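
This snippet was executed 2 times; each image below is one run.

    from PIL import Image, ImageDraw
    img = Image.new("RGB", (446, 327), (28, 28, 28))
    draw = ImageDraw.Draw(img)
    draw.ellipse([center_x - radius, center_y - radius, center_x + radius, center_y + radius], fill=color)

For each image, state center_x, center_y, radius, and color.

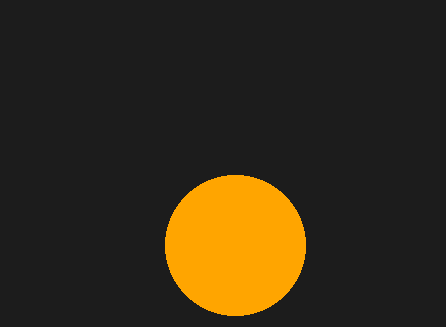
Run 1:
center_x = 235
center_y = 245
radius = 70
color = 'orange'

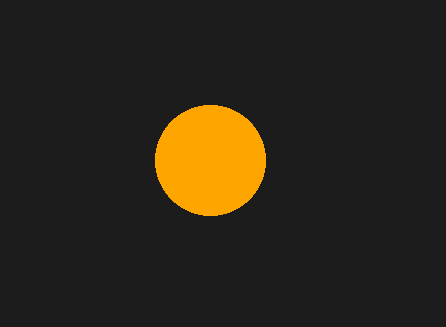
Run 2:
center_x = 210
center_y = 160
radius = 55
color = 'orange'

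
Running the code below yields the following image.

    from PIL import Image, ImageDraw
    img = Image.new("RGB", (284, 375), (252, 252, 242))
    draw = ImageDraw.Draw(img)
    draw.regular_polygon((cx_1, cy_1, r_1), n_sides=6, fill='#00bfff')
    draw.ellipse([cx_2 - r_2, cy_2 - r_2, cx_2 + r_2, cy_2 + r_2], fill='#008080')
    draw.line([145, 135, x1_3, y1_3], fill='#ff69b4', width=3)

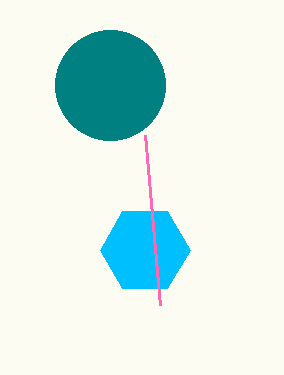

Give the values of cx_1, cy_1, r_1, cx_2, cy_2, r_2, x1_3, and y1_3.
cx_1 = 145
cy_1 = 250
r_1 = 45
cx_2 = 110
cy_2 = 85
r_2 = 55
x1_3 = 160
y1_3 = 305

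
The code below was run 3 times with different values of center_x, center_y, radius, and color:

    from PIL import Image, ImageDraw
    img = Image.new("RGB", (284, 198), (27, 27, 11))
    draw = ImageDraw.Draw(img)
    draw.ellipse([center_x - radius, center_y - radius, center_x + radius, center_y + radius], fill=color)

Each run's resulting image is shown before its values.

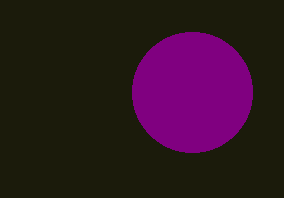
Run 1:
center_x = 192
center_y = 92
radius = 60
color = 'purple'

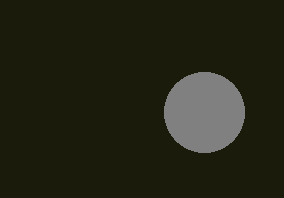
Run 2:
center_x = 204, center_y = 112, radius = 40, color = 'gray'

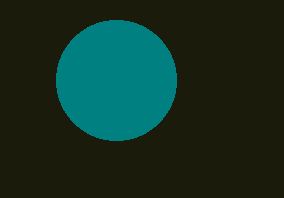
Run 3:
center_x = 116
center_y = 80
radius = 60
color = 'teal'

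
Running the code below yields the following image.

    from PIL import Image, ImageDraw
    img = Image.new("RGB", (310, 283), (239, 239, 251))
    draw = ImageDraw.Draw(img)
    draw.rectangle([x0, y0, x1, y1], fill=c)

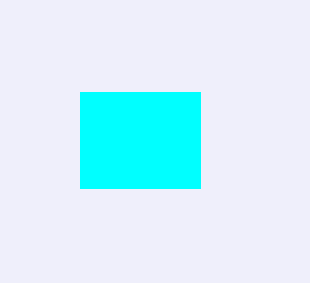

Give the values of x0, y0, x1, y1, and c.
x0 = 80
y0 = 92
x1 = 200
y1 = 188
c = 'cyan'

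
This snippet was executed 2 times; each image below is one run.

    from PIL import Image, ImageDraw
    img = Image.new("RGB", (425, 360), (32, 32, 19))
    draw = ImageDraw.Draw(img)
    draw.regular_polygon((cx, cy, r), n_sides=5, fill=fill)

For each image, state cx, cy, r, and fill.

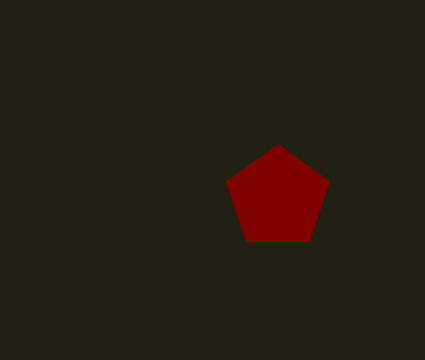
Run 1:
cx = 278, cy = 198, r = 54, fill = 'maroon'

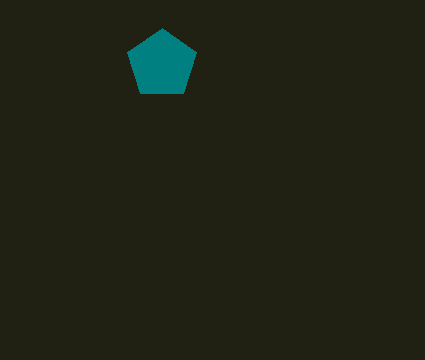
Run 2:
cx = 162
cy = 64
r = 36
fill = 'teal'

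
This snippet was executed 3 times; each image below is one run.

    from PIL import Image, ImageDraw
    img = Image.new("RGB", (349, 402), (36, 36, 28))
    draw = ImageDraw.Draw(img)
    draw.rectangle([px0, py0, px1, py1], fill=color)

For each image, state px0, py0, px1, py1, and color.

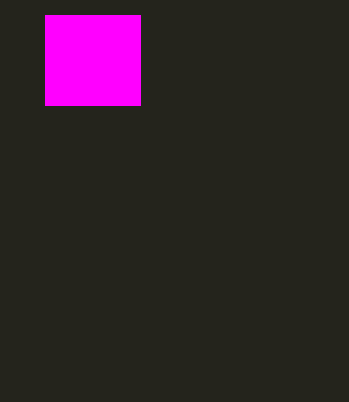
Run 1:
px0 = 45, py0 = 15, px1 = 140, py1 = 105, color = 'magenta'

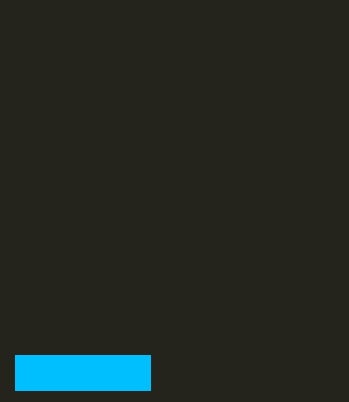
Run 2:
px0 = 15
py0 = 355
px1 = 150
py1 = 390
color = 'deepskyblue'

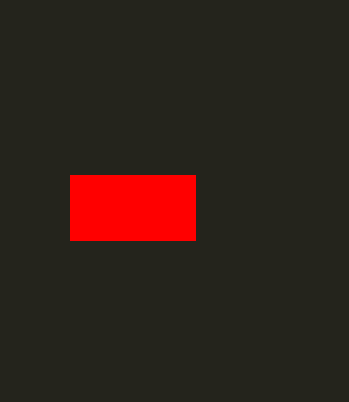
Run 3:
px0 = 70; py0 = 175; px1 = 195; py1 = 240; color = 'red'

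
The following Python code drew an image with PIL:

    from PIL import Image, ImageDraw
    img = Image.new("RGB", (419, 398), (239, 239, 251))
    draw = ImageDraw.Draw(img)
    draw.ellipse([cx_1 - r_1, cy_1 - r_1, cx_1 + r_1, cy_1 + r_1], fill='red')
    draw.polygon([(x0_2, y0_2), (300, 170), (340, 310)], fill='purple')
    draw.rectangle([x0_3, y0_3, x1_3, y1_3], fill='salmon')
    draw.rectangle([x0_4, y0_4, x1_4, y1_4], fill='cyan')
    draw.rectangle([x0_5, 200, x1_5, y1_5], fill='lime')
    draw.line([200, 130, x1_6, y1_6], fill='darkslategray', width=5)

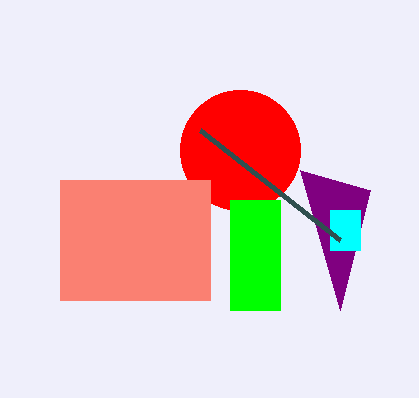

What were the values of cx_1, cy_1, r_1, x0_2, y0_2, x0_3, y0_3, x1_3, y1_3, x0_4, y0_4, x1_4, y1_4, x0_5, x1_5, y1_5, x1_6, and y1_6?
cx_1 = 240, cy_1 = 150, r_1 = 60, x0_2 = 370, y0_2 = 190, x0_3 = 60, y0_3 = 180, x1_3 = 210, y1_3 = 300, x0_4 = 330, y0_4 = 210, x1_4 = 360, y1_4 = 250, x0_5 = 230, x1_5 = 280, y1_5 = 310, x1_6 = 340, y1_6 = 240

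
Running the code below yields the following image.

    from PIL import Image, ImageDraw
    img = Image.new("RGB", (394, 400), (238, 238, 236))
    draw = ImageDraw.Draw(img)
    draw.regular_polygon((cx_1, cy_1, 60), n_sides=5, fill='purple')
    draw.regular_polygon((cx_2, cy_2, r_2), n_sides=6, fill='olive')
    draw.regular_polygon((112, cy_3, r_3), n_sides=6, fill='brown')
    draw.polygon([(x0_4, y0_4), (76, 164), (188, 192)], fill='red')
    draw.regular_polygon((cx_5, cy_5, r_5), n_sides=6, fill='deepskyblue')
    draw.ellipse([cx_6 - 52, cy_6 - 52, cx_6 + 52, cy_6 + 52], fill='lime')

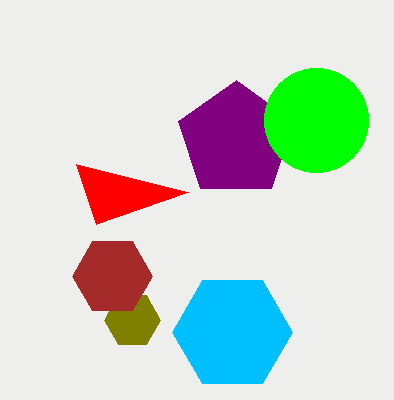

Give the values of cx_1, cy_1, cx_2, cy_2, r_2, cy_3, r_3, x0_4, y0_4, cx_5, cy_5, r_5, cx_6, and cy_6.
cx_1 = 236, cy_1 = 140, cx_2 = 132, cy_2 = 320, r_2 = 28, cy_3 = 276, r_3 = 40, x0_4 = 96, y0_4 = 224, cx_5 = 232, cy_5 = 332, r_5 = 60, cx_6 = 316, cy_6 = 120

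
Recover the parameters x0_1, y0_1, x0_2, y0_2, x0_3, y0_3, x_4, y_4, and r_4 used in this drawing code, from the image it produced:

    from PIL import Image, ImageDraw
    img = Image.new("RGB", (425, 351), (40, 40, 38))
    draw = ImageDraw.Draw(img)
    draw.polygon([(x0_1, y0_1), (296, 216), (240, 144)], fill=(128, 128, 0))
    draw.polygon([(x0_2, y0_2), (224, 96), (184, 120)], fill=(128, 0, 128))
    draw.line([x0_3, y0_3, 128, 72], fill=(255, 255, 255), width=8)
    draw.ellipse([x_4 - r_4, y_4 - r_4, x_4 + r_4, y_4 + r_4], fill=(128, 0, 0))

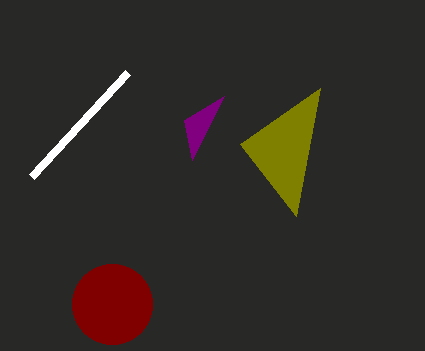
x0_1 = 320
y0_1 = 88
x0_2 = 192
y0_2 = 160
x0_3 = 32
y0_3 = 176
x_4 = 112
y_4 = 304
r_4 = 40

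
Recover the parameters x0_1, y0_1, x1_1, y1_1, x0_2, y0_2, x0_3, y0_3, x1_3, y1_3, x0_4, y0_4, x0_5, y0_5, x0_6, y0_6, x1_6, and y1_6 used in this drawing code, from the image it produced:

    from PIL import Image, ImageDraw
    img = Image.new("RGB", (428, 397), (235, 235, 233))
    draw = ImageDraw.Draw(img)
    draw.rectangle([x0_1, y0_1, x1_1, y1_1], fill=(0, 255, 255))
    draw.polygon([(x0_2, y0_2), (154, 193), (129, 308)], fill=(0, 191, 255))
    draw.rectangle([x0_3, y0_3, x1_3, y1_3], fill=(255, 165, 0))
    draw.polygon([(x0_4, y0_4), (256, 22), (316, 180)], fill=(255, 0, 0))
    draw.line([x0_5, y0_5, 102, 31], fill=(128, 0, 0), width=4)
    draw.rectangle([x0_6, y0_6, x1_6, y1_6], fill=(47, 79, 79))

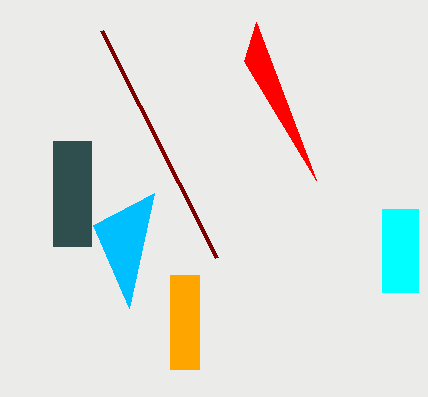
x0_1 = 382; y0_1 = 209; x1_1 = 418; y1_1 = 292; x0_2 = 93; y0_2 = 225; x0_3 = 170; y0_3 = 275; x1_3 = 199; y1_3 = 369; x0_4 = 244; y0_4 = 61; x0_5 = 217; y0_5 = 258; x0_6 = 53; y0_6 = 141; x1_6 = 91; y1_6 = 246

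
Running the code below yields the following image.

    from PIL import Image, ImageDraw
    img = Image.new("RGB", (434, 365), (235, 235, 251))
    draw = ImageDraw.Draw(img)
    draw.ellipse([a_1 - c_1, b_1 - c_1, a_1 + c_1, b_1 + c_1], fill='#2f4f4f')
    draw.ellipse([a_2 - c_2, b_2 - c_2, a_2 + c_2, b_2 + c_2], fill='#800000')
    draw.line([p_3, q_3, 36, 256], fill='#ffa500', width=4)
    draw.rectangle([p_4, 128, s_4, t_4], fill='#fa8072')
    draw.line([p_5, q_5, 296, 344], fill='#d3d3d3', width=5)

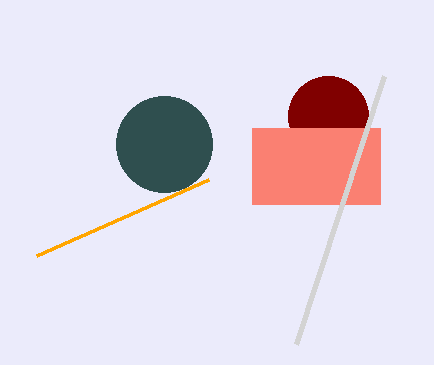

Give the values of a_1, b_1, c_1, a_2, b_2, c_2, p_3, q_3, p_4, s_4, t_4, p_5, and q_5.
a_1 = 164, b_1 = 144, c_1 = 48, a_2 = 328, b_2 = 116, c_2 = 40, p_3 = 208, q_3 = 180, p_4 = 252, s_4 = 380, t_4 = 204, p_5 = 384, q_5 = 76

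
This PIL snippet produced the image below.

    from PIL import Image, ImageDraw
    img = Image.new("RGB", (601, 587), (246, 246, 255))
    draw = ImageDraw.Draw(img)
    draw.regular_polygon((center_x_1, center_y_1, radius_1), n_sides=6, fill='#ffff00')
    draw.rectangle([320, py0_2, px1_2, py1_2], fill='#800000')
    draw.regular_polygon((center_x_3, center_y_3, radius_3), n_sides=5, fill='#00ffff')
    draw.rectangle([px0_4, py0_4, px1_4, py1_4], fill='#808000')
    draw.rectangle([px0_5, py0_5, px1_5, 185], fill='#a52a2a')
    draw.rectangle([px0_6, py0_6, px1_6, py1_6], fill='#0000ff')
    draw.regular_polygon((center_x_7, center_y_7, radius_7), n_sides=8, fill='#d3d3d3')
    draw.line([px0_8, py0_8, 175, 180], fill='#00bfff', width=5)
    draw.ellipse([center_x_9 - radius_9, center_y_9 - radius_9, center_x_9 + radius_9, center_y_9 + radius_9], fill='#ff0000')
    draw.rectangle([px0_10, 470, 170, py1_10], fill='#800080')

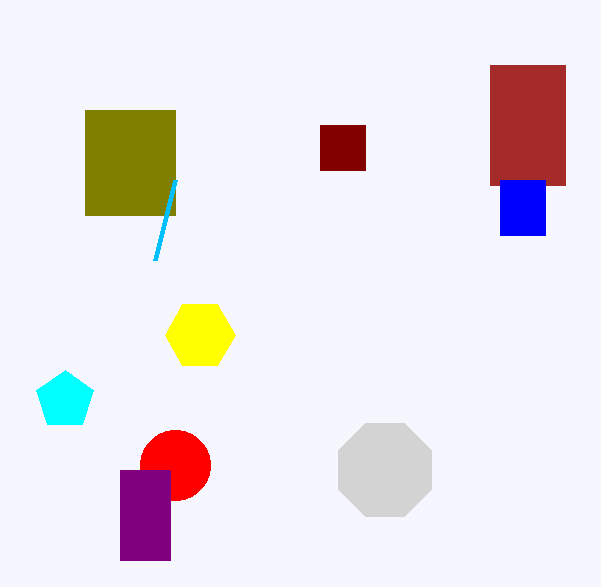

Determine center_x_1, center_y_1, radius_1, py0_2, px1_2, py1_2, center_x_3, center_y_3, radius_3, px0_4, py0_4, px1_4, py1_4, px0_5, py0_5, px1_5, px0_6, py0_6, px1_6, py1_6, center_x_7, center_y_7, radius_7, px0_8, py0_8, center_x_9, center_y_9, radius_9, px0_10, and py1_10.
center_x_1 = 200
center_y_1 = 335
radius_1 = 35
py0_2 = 125
px1_2 = 365
py1_2 = 170
center_x_3 = 65
center_y_3 = 400
radius_3 = 30
px0_4 = 85
py0_4 = 110
px1_4 = 175
py1_4 = 215
px0_5 = 490
py0_5 = 65
px1_5 = 565
px0_6 = 500
py0_6 = 180
px1_6 = 545
py1_6 = 235
center_x_7 = 385
center_y_7 = 470
radius_7 = 50
px0_8 = 155
py0_8 = 260
center_x_9 = 175
center_y_9 = 465
radius_9 = 35
px0_10 = 120
py1_10 = 560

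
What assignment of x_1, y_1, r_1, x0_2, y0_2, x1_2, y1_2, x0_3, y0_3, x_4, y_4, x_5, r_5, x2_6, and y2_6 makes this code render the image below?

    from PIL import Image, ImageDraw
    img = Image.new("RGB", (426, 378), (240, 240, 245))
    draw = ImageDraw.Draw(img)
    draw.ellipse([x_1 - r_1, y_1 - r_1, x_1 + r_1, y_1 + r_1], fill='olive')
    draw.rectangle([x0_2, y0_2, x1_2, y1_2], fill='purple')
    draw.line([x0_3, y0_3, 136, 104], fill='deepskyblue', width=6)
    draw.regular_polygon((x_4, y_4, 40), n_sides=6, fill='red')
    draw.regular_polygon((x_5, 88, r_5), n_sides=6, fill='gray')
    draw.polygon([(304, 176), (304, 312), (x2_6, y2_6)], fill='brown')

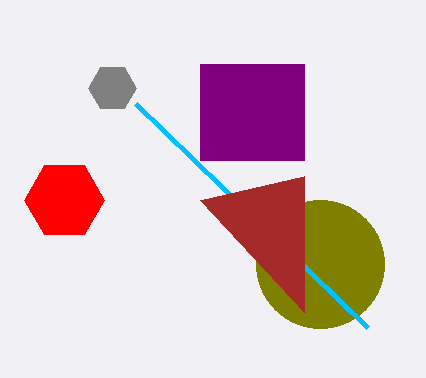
x_1 = 320, y_1 = 264, r_1 = 64, x0_2 = 200, y0_2 = 64, x1_2 = 304, y1_2 = 160, x0_3 = 368, y0_3 = 328, x_4 = 64, y_4 = 200, x_5 = 112, r_5 = 24, x2_6 = 200, y2_6 = 200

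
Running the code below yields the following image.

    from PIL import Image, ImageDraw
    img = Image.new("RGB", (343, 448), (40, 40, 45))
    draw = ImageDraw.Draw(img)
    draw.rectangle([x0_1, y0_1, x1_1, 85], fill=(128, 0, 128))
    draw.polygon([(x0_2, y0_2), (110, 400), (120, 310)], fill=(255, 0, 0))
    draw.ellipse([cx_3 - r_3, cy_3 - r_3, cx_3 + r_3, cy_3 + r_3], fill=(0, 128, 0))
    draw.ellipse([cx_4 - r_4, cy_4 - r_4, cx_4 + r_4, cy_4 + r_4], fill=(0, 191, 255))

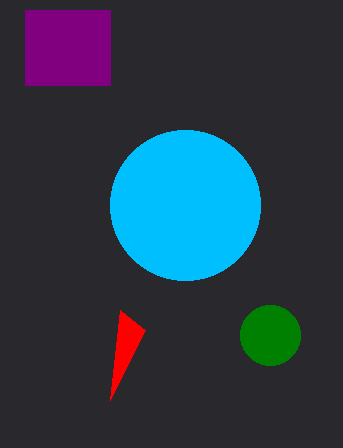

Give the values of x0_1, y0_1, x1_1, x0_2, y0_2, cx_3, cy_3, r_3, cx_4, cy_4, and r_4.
x0_1 = 25; y0_1 = 10; x1_1 = 110; x0_2 = 145; y0_2 = 330; cx_3 = 270; cy_3 = 335; r_3 = 30; cx_4 = 185; cy_4 = 205; r_4 = 75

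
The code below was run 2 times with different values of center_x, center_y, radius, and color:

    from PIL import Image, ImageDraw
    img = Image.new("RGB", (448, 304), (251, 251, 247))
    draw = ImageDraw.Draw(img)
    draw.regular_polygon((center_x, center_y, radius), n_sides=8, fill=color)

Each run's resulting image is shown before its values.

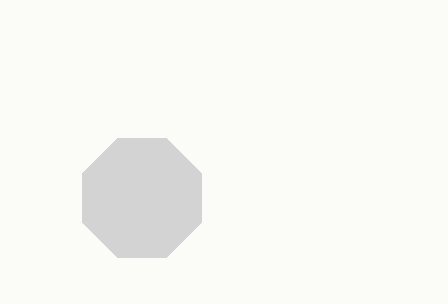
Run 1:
center_x = 142; center_y = 198; radius = 64; color = 'lightgray'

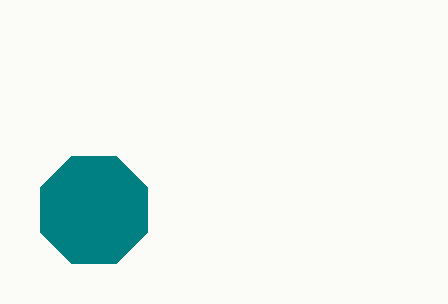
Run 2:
center_x = 94, center_y = 210, radius = 58, color = 'teal'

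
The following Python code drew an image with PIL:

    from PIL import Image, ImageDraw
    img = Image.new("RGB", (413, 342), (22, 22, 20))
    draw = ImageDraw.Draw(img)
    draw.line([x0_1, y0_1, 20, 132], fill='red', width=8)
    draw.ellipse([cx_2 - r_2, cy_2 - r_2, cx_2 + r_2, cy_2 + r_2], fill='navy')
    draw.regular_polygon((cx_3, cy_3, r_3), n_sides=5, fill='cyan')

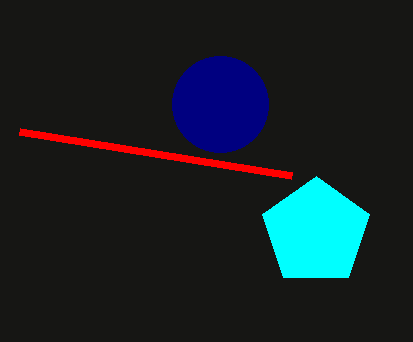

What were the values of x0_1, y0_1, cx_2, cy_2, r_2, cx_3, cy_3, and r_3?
x0_1 = 292, y0_1 = 176, cx_2 = 220, cy_2 = 104, r_2 = 48, cx_3 = 316, cy_3 = 232, r_3 = 56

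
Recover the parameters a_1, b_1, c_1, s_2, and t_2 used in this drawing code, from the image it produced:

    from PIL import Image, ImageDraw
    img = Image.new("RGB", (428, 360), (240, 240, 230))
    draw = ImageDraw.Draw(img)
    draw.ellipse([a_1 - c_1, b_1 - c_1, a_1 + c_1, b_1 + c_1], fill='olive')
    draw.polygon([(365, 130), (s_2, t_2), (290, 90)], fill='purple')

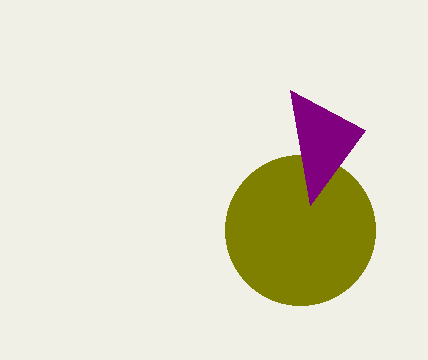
a_1 = 300; b_1 = 230; c_1 = 75; s_2 = 310; t_2 = 205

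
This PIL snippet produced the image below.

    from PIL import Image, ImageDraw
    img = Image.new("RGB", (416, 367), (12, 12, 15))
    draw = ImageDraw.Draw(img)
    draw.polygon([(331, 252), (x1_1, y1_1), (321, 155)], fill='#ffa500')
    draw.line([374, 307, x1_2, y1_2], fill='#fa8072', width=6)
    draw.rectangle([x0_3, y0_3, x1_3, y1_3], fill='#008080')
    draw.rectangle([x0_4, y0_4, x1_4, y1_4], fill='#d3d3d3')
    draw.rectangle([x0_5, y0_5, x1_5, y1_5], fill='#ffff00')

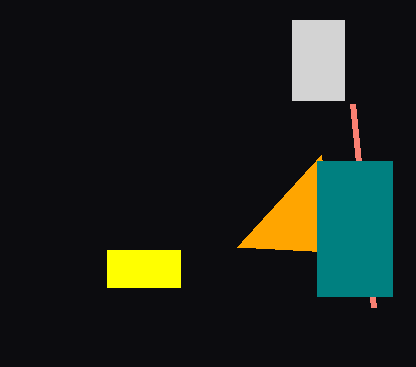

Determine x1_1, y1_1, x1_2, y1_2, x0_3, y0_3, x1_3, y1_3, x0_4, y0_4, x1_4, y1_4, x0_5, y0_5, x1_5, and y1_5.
x1_1 = 237; y1_1 = 247; x1_2 = 353; y1_2 = 104; x0_3 = 317; y0_3 = 161; x1_3 = 392; y1_3 = 296; x0_4 = 292; y0_4 = 20; x1_4 = 344; y1_4 = 100; x0_5 = 107; y0_5 = 250; x1_5 = 180; y1_5 = 287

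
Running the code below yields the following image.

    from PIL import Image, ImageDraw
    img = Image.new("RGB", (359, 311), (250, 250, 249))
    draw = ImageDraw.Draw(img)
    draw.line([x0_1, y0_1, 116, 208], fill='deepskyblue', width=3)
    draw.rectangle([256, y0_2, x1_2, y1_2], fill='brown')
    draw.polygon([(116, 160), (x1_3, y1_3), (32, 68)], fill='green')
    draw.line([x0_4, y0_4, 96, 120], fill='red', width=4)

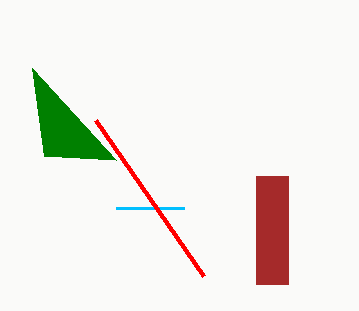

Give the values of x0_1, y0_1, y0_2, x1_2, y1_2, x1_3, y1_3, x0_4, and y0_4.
x0_1 = 184; y0_1 = 208; y0_2 = 176; x1_2 = 288; y1_2 = 284; x1_3 = 44; y1_3 = 156; x0_4 = 204; y0_4 = 276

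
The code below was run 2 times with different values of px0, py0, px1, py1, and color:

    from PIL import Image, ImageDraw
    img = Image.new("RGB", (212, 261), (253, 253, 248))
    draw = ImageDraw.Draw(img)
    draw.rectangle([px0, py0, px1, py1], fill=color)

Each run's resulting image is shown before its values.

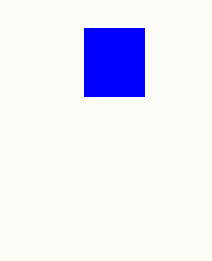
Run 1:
px0 = 84
py0 = 28
px1 = 144
py1 = 96
color = 'blue'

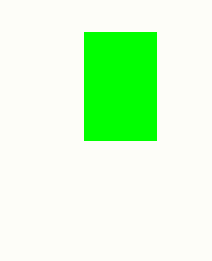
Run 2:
px0 = 84, py0 = 32, px1 = 156, py1 = 140, color = 'lime'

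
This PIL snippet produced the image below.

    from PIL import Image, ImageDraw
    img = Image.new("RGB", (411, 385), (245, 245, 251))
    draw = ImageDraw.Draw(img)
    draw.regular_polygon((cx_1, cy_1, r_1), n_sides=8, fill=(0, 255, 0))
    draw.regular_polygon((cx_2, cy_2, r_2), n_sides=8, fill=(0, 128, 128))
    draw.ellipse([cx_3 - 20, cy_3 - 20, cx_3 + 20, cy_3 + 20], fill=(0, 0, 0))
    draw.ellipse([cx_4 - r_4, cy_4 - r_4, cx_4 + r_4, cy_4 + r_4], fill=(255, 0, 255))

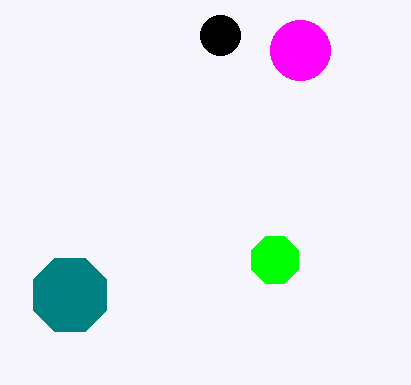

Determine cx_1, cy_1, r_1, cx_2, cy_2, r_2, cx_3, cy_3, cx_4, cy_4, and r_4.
cx_1 = 275
cy_1 = 260
r_1 = 25
cx_2 = 70
cy_2 = 295
r_2 = 40
cx_3 = 220
cy_3 = 35
cx_4 = 300
cy_4 = 50
r_4 = 30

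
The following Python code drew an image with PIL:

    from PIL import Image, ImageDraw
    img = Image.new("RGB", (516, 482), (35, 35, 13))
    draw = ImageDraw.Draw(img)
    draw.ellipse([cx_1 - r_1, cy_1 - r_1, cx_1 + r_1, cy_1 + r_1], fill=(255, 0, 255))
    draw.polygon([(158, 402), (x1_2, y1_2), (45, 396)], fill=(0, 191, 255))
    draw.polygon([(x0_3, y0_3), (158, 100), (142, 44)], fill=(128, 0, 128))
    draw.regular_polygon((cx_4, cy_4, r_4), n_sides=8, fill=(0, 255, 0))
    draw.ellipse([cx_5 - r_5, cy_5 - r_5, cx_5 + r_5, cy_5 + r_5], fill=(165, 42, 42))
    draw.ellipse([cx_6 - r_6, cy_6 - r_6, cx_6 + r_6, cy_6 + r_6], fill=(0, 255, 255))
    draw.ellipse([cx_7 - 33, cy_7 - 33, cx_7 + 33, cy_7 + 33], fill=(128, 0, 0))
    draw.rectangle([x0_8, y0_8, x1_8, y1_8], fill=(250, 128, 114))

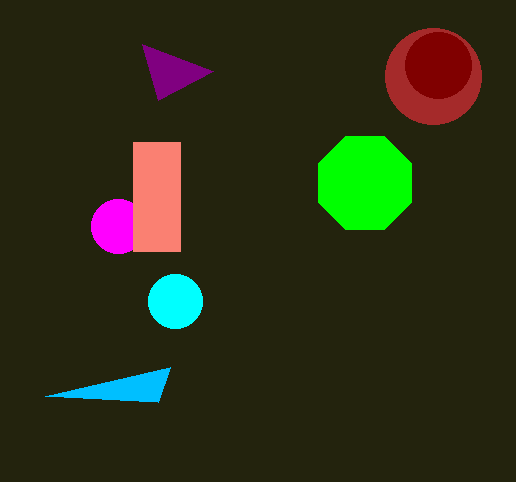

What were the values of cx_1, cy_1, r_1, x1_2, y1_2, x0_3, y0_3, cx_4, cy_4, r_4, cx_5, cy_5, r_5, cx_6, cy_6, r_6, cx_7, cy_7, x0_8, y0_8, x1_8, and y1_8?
cx_1 = 118
cy_1 = 226
r_1 = 27
x1_2 = 170
y1_2 = 367
x0_3 = 213
y0_3 = 71
cx_4 = 365
cy_4 = 183
r_4 = 50
cx_5 = 433
cy_5 = 76
r_5 = 48
cx_6 = 175
cy_6 = 301
r_6 = 27
cx_7 = 438
cy_7 = 65
x0_8 = 133
y0_8 = 142
x1_8 = 180
y1_8 = 251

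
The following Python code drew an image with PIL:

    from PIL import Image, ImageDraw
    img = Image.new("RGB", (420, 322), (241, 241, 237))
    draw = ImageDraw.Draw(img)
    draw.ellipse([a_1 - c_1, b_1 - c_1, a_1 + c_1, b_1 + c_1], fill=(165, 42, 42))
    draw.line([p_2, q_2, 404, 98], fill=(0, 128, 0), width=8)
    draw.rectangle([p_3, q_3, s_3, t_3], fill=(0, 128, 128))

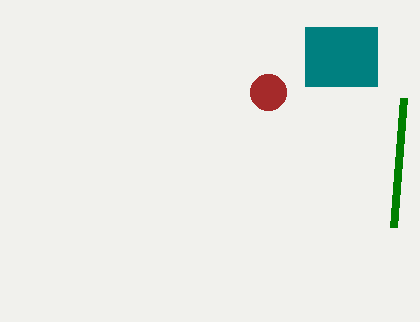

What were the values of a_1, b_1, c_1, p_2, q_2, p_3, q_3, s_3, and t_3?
a_1 = 268
b_1 = 92
c_1 = 18
p_2 = 394
q_2 = 227
p_3 = 305
q_3 = 27
s_3 = 377
t_3 = 86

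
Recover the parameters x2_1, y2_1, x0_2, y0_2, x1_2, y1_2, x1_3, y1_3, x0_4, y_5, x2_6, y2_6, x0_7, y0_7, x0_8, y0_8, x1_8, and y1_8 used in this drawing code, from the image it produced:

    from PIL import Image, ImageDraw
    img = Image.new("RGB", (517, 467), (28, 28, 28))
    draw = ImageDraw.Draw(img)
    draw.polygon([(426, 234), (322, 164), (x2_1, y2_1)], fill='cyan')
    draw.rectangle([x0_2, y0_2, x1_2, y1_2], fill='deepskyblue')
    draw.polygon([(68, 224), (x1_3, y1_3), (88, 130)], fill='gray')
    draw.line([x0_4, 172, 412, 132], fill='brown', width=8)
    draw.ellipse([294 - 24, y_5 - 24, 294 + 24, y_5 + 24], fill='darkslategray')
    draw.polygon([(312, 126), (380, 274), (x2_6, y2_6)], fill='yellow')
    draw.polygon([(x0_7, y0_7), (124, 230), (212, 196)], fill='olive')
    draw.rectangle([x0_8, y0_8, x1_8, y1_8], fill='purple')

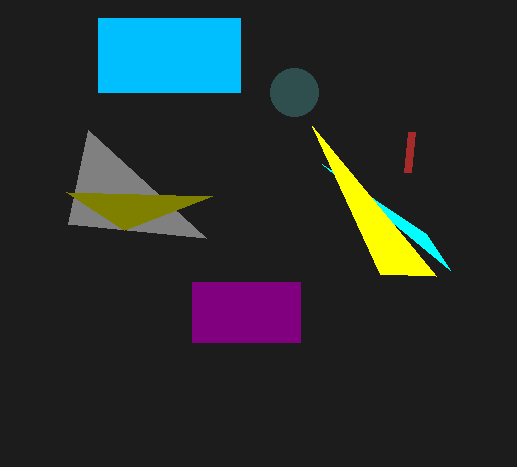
x2_1 = 450
y2_1 = 270
x0_2 = 98
y0_2 = 18
x1_2 = 240
y1_2 = 92
x1_3 = 206
y1_3 = 238
x0_4 = 408
y_5 = 92
x2_6 = 436
y2_6 = 276
x0_7 = 66
y0_7 = 192
x0_8 = 192
y0_8 = 282
x1_8 = 300
y1_8 = 342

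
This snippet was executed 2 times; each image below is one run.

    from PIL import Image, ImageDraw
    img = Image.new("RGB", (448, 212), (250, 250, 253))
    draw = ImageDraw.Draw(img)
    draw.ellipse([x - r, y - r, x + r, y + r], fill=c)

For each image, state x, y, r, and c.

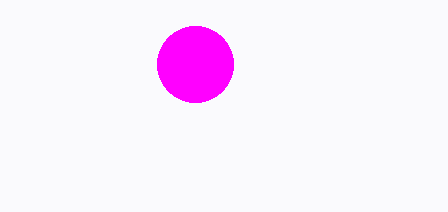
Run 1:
x = 195, y = 64, r = 38, c = 'magenta'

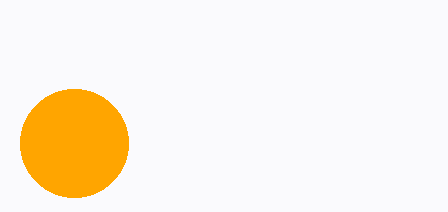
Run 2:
x = 74
y = 143
r = 54
c = 'orange'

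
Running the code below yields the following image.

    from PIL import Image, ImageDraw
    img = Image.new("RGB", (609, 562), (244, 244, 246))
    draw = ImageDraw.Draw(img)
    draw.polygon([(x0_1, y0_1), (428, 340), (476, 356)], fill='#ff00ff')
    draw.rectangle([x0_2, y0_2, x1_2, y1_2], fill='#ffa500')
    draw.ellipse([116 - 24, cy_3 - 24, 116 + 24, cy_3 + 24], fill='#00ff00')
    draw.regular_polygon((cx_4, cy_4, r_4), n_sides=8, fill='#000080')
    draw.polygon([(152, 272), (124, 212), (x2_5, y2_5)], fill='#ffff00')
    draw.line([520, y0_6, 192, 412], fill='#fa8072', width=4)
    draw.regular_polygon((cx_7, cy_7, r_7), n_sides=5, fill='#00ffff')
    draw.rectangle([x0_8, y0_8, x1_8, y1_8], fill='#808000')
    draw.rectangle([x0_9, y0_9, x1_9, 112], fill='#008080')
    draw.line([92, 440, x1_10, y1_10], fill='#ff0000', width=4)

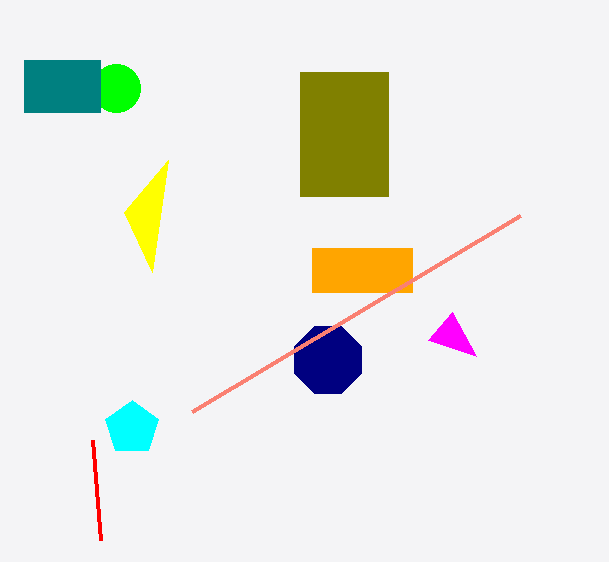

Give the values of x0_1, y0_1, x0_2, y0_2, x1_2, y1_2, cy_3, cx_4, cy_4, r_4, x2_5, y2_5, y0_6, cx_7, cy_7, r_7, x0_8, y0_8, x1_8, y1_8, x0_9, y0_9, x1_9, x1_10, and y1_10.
x0_1 = 452; y0_1 = 312; x0_2 = 312; y0_2 = 248; x1_2 = 412; y1_2 = 292; cy_3 = 88; cx_4 = 328; cy_4 = 360; r_4 = 36; x2_5 = 168; y2_5 = 160; y0_6 = 216; cx_7 = 132; cy_7 = 428; r_7 = 28; x0_8 = 300; y0_8 = 72; x1_8 = 388; y1_8 = 196; x0_9 = 24; y0_9 = 60; x1_9 = 100; x1_10 = 100; y1_10 = 540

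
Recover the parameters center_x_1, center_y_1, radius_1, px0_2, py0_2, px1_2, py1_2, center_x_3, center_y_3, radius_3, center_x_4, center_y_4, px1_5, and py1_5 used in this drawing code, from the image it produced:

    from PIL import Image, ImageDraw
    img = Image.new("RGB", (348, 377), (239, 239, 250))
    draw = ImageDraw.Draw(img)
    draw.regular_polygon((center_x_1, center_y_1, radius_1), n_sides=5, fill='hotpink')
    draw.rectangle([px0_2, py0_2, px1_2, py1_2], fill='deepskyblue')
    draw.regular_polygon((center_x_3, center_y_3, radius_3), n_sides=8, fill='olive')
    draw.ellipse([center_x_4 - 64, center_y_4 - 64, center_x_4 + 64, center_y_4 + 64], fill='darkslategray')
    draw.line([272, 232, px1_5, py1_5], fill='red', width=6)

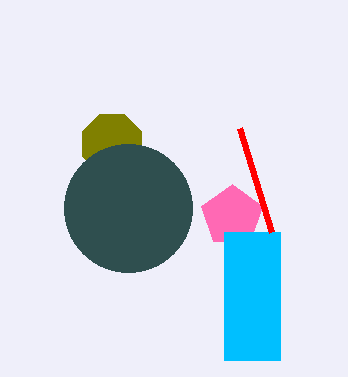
center_x_1 = 232, center_y_1 = 216, radius_1 = 32, px0_2 = 224, py0_2 = 232, px1_2 = 280, py1_2 = 360, center_x_3 = 112, center_y_3 = 144, radius_3 = 32, center_x_4 = 128, center_y_4 = 208, px1_5 = 240, py1_5 = 128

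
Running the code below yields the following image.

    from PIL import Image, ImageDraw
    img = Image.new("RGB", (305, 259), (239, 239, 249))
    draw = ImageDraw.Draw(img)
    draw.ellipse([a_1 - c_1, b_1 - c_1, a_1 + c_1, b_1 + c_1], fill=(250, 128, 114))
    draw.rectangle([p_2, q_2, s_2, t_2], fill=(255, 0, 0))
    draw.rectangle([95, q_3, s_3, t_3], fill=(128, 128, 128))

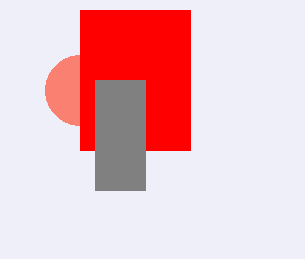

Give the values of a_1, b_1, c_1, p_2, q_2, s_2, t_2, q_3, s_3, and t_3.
a_1 = 80
b_1 = 90
c_1 = 35
p_2 = 80
q_2 = 10
s_2 = 190
t_2 = 150
q_3 = 80
s_3 = 145
t_3 = 190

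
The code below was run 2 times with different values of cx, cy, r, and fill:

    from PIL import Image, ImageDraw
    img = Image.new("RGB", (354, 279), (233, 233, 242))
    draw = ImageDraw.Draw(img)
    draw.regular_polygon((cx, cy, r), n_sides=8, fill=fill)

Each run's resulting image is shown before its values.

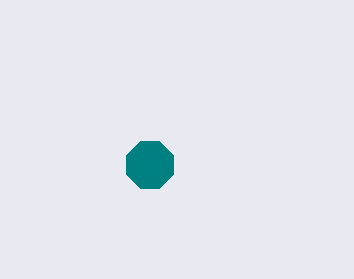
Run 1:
cx = 150; cy = 165; r = 25; fill = 'teal'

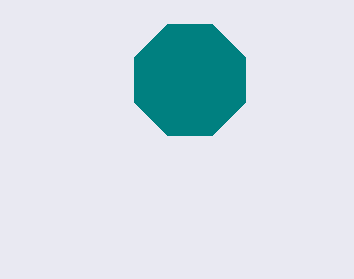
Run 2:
cx = 190; cy = 80; r = 60; fill = 'teal'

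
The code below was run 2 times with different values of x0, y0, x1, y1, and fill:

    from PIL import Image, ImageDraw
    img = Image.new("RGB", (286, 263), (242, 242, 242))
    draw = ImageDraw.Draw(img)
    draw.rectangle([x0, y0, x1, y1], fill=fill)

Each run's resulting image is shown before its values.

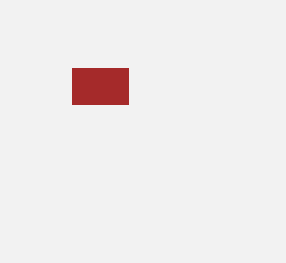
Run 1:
x0 = 72; y0 = 68; x1 = 128; y1 = 104; fill = 'brown'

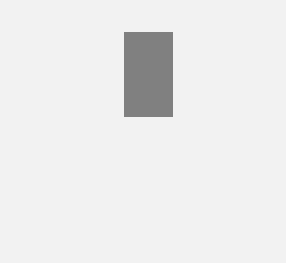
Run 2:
x0 = 124, y0 = 32, x1 = 172, y1 = 116, fill = 'gray'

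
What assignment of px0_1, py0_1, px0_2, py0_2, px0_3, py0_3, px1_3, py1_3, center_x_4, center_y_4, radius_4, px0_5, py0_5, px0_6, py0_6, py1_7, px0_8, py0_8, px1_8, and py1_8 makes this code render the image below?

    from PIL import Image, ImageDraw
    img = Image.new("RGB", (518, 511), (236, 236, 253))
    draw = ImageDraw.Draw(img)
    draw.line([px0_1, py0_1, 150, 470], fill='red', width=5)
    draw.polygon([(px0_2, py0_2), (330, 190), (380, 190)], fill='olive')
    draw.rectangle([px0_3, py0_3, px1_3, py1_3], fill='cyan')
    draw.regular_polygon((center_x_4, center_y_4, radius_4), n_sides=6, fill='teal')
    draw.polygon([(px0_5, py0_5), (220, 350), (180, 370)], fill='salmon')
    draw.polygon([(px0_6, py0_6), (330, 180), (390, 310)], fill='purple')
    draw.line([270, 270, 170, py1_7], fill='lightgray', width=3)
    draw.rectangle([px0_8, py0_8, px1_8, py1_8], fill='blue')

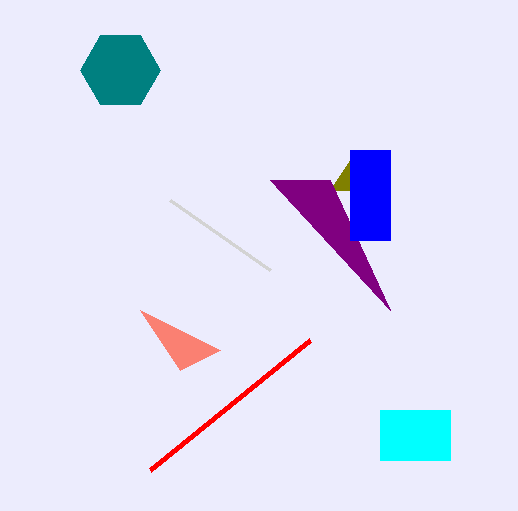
px0_1 = 310; py0_1 = 340; px0_2 = 350; py0_2 = 160; px0_3 = 380; py0_3 = 410; px1_3 = 450; py1_3 = 460; center_x_4 = 120; center_y_4 = 70; radius_4 = 40; px0_5 = 140; py0_5 = 310; px0_6 = 270; py0_6 = 180; py1_7 = 200; px0_8 = 350; py0_8 = 150; px1_8 = 390; py1_8 = 240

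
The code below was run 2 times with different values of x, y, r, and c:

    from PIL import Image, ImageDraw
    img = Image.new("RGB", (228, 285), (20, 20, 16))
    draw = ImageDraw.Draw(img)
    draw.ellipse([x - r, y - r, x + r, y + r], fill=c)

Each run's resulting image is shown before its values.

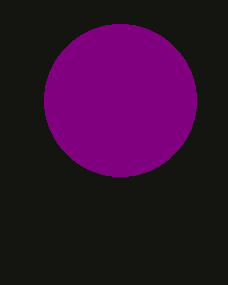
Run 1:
x = 120, y = 100, r = 76, c = 'purple'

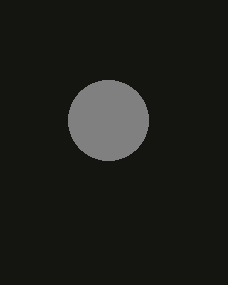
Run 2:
x = 108
y = 120
r = 40
c = 'gray'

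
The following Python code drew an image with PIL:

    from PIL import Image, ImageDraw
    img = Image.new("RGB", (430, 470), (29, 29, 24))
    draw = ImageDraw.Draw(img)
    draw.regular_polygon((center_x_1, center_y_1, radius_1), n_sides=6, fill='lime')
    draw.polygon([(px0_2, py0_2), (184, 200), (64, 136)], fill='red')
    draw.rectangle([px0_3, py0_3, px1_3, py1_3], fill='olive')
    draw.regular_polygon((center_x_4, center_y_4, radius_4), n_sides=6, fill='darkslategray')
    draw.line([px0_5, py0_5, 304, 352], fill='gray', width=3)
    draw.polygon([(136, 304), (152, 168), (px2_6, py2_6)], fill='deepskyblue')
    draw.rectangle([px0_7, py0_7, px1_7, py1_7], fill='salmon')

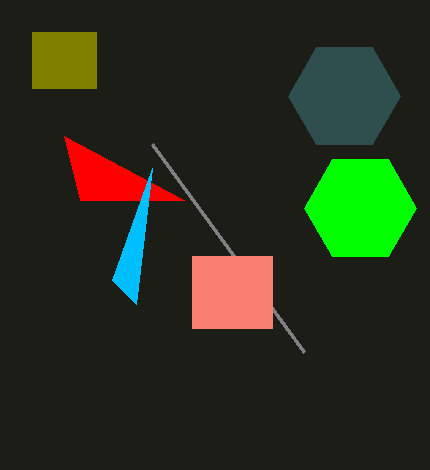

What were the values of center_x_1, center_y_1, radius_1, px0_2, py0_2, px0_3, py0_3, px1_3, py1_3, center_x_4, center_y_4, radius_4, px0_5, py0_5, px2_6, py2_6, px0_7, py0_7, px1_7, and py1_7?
center_x_1 = 360
center_y_1 = 208
radius_1 = 56
px0_2 = 80
py0_2 = 200
px0_3 = 32
py0_3 = 32
px1_3 = 96
py1_3 = 88
center_x_4 = 344
center_y_4 = 96
radius_4 = 56
px0_5 = 152
py0_5 = 144
px2_6 = 112
py2_6 = 280
px0_7 = 192
py0_7 = 256
px1_7 = 272
py1_7 = 328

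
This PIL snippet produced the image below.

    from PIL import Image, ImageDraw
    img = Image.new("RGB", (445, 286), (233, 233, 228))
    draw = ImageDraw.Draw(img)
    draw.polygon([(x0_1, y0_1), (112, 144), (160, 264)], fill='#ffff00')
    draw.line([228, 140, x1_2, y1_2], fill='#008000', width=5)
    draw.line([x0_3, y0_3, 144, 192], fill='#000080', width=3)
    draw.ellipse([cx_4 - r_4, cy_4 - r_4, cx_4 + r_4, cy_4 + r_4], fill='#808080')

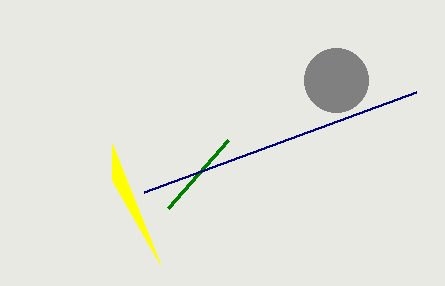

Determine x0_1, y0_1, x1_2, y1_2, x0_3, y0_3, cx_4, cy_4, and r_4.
x0_1 = 112
y0_1 = 180
x1_2 = 168
y1_2 = 208
x0_3 = 416
y0_3 = 92
cx_4 = 336
cy_4 = 80
r_4 = 32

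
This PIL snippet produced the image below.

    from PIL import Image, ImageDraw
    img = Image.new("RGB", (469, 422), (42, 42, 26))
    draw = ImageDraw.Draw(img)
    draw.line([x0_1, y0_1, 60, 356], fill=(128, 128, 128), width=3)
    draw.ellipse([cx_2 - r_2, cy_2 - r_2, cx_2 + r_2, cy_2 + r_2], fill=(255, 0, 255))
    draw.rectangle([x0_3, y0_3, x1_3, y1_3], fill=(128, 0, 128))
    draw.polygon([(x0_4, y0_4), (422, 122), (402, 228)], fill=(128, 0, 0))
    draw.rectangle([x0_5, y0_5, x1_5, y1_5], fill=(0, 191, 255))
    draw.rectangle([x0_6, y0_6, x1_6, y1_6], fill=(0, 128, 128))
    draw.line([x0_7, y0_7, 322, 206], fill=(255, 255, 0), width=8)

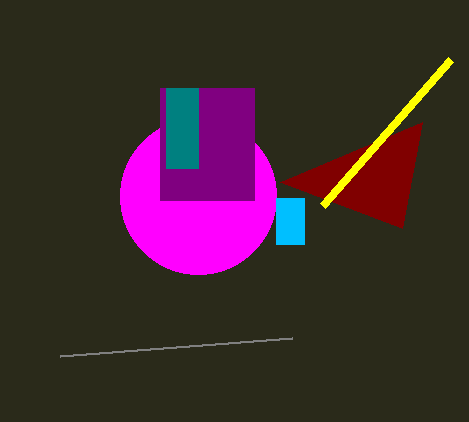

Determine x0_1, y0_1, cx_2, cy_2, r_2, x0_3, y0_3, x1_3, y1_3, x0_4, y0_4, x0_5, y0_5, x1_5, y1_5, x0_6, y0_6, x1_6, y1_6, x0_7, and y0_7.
x0_1 = 292
y0_1 = 338
cx_2 = 198
cy_2 = 196
r_2 = 78
x0_3 = 160
y0_3 = 88
x1_3 = 254
y1_3 = 200
x0_4 = 280
y0_4 = 182
x0_5 = 276
y0_5 = 198
x1_5 = 304
y1_5 = 244
x0_6 = 166
y0_6 = 88
x1_6 = 198
y1_6 = 168
x0_7 = 450
y0_7 = 60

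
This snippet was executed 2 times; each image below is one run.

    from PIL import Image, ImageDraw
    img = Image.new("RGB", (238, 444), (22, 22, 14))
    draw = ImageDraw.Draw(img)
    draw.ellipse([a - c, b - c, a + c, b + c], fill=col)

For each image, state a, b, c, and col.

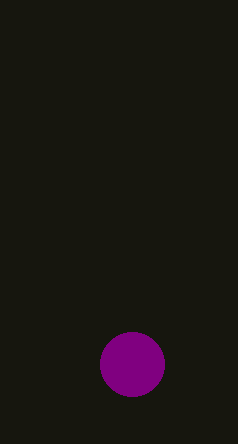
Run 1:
a = 132, b = 364, c = 32, col = 'purple'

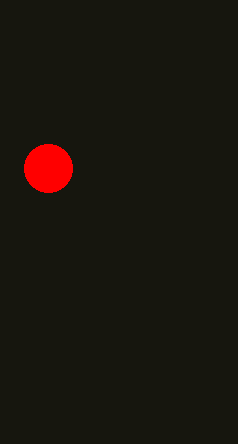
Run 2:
a = 48, b = 168, c = 24, col = 'red'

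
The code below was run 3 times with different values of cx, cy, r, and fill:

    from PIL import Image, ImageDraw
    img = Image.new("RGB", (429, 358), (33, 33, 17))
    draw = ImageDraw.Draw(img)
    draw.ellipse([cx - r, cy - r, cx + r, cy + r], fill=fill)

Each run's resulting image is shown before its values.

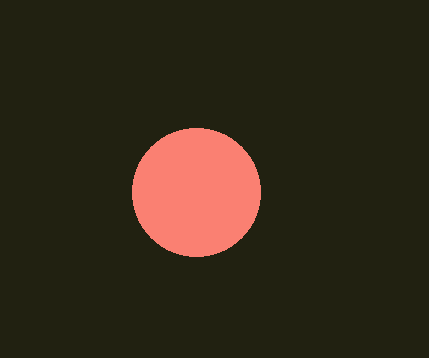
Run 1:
cx = 196; cy = 192; r = 64; fill = 'salmon'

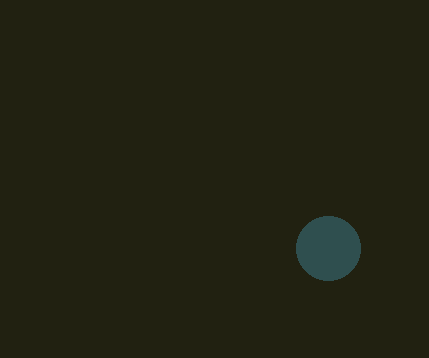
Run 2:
cx = 328
cy = 248
r = 32
fill = 'darkslategray'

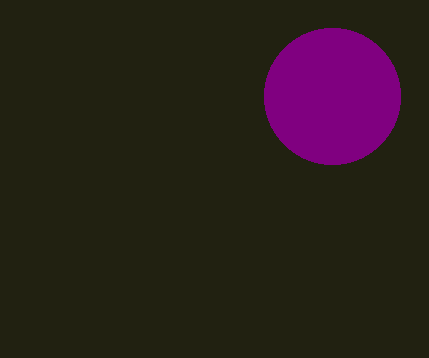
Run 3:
cx = 332
cy = 96
r = 68
fill = 'purple'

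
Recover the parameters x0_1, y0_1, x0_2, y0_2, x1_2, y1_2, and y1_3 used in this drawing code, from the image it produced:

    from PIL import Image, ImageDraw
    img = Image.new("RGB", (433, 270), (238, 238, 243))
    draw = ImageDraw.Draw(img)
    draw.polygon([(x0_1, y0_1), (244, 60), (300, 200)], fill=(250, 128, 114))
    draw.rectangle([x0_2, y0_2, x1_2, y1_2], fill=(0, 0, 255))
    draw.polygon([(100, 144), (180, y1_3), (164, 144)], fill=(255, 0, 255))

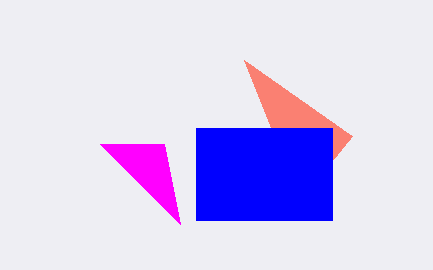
x0_1 = 352, y0_1 = 136, x0_2 = 196, y0_2 = 128, x1_2 = 332, y1_2 = 220, y1_3 = 224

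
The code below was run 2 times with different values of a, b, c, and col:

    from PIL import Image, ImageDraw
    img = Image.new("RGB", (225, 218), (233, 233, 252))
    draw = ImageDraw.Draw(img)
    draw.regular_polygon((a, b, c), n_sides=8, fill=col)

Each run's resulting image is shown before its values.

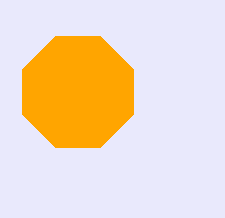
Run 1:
a = 78
b = 92
c = 60
col = 'orange'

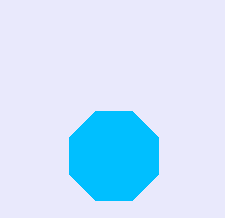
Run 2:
a = 114; b = 156; c = 48; col = 'deepskyblue'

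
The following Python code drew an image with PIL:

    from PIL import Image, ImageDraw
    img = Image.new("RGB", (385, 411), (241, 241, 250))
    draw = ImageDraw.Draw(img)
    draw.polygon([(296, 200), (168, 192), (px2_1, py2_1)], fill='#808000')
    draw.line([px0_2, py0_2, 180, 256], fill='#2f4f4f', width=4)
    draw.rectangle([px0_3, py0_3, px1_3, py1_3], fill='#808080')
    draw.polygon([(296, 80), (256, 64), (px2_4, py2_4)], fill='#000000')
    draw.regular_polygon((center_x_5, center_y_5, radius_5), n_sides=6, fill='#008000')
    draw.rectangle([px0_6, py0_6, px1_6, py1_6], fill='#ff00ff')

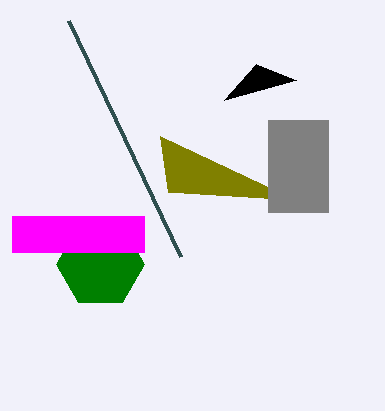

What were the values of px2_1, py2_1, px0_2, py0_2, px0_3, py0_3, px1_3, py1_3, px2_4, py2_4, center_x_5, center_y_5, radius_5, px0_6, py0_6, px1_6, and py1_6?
px2_1 = 160; py2_1 = 136; px0_2 = 68; py0_2 = 20; px0_3 = 268; py0_3 = 120; px1_3 = 328; py1_3 = 212; px2_4 = 224; py2_4 = 100; center_x_5 = 100; center_y_5 = 264; radius_5 = 44; px0_6 = 12; py0_6 = 216; px1_6 = 144; py1_6 = 252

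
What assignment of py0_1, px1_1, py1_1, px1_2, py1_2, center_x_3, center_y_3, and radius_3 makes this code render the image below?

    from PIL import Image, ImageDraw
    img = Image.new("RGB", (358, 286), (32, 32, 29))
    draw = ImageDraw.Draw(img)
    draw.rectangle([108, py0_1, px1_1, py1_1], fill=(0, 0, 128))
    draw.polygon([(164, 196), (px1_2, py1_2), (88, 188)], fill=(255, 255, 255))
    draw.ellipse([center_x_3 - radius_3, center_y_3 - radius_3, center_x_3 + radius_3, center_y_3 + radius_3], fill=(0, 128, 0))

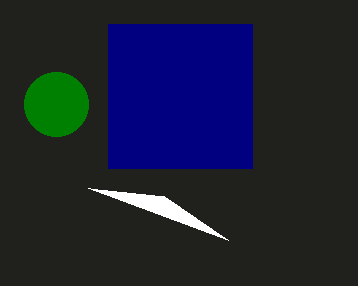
py0_1 = 24; px1_1 = 252; py1_1 = 168; px1_2 = 228; py1_2 = 240; center_x_3 = 56; center_y_3 = 104; radius_3 = 32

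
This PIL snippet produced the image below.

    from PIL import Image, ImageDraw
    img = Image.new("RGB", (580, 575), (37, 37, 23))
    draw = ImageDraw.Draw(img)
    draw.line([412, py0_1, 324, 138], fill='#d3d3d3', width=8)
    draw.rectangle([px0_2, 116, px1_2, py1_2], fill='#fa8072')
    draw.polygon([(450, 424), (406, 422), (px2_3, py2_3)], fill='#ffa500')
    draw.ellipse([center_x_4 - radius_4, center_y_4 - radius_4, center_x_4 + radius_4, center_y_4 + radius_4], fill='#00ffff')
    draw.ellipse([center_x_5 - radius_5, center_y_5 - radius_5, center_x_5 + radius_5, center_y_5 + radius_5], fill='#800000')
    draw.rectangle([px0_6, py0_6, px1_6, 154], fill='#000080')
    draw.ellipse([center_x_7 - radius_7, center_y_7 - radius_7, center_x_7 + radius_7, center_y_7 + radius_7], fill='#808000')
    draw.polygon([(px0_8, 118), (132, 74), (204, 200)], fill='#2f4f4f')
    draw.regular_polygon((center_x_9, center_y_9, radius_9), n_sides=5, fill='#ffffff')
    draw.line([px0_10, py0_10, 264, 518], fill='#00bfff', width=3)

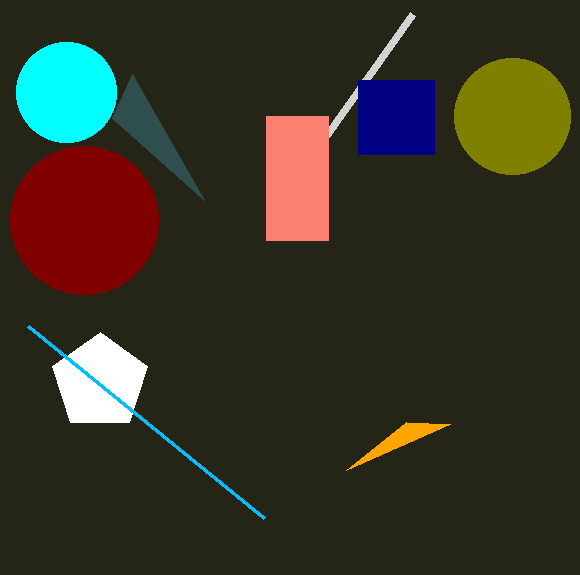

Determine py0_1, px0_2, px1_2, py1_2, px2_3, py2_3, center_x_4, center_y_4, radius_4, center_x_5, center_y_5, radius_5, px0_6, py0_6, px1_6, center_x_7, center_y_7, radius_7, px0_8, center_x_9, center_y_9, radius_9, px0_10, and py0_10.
py0_1 = 14
px0_2 = 266
px1_2 = 328
py1_2 = 240
px2_3 = 346
py2_3 = 470
center_x_4 = 66
center_y_4 = 92
radius_4 = 50
center_x_5 = 84
center_y_5 = 220
radius_5 = 74
px0_6 = 358
py0_6 = 80
px1_6 = 434
center_x_7 = 512
center_y_7 = 116
radius_7 = 58
px0_8 = 112
center_x_9 = 100
center_y_9 = 382
radius_9 = 50
px0_10 = 28
py0_10 = 326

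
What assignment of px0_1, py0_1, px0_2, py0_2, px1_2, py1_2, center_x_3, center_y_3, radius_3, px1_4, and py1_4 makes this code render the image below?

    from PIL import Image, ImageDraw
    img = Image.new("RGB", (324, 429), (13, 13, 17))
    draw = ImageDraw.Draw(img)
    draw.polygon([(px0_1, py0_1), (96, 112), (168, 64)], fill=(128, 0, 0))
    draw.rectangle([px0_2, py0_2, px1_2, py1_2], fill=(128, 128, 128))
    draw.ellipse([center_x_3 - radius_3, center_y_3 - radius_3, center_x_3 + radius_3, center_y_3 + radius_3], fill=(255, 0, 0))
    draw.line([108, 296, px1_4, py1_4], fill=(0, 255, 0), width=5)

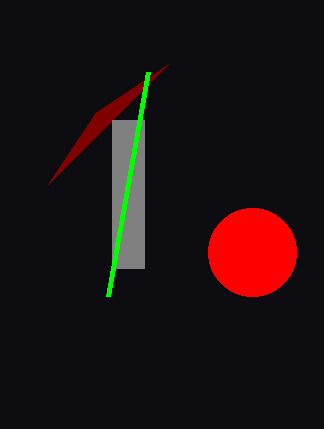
px0_1 = 48
py0_1 = 184
px0_2 = 112
py0_2 = 120
px1_2 = 144
py1_2 = 268
center_x_3 = 252
center_y_3 = 252
radius_3 = 44
px1_4 = 148
py1_4 = 72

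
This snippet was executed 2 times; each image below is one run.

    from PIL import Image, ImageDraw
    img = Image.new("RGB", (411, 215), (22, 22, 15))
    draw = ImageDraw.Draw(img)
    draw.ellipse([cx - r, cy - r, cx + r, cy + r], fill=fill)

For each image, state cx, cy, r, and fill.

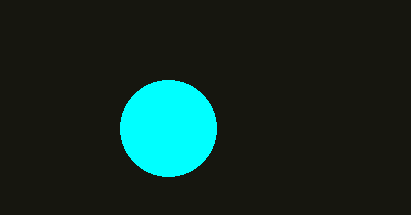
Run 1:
cx = 168
cy = 128
r = 48
fill = 'cyan'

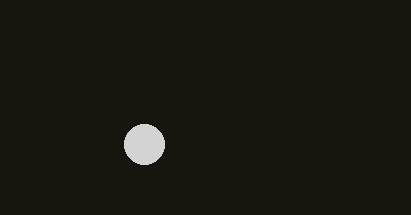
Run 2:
cx = 144
cy = 144
r = 20
fill = 'lightgray'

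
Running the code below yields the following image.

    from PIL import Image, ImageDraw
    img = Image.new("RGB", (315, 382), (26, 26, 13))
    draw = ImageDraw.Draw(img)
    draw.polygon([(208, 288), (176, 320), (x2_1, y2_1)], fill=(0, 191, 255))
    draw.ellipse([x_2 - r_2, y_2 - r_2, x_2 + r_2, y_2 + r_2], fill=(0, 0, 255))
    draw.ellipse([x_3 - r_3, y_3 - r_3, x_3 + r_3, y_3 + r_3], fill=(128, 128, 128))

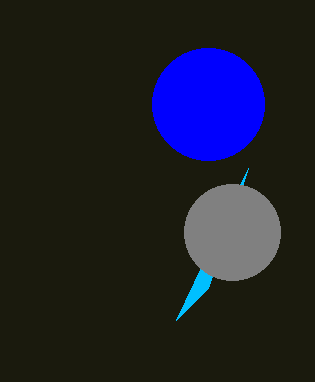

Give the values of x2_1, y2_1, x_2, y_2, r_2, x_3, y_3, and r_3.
x2_1 = 248
y2_1 = 168
x_2 = 208
y_2 = 104
r_2 = 56
x_3 = 232
y_3 = 232
r_3 = 48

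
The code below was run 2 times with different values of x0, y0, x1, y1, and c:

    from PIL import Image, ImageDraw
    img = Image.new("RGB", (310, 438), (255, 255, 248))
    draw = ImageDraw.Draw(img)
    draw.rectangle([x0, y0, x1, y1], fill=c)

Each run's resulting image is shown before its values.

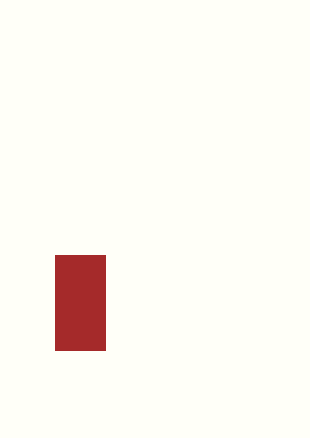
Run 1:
x0 = 55; y0 = 255; x1 = 105; y1 = 350; c = 'brown'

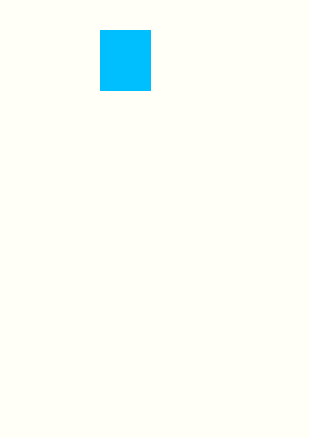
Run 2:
x0 = 100, y0 = 30, x1 = 150, y1 = 90, c = 'deepskyblue'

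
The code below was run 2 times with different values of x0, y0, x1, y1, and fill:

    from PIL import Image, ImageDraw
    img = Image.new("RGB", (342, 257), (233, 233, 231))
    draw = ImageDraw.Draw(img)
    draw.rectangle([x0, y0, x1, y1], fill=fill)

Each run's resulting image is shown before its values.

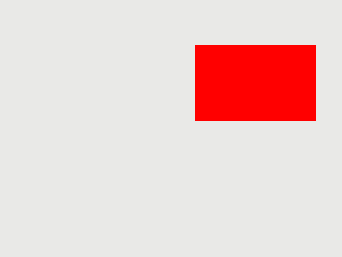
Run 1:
x0 = 195
y0 = 45
x1 = 315
y1 = 120
fill = 'red'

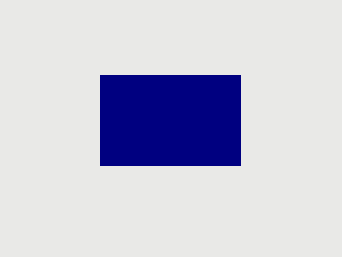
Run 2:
x0 = 100, y0 = 75, x1 = 240, y1 = 165, fill = 'navy'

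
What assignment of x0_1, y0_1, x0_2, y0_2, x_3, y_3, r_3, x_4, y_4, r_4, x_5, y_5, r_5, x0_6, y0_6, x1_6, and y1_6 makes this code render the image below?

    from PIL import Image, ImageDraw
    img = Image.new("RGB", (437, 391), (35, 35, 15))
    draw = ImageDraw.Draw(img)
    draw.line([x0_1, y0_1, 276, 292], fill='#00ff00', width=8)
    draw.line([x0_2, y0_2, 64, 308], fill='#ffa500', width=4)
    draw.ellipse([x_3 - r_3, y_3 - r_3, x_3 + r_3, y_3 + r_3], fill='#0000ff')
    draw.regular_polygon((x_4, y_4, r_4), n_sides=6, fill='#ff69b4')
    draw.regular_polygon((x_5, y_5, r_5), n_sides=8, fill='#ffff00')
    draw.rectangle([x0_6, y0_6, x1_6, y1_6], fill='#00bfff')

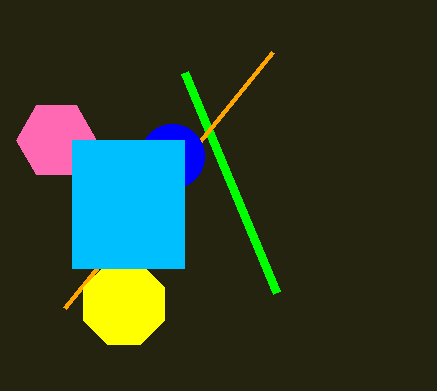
x0_1 = 184
y0_1 = 72
x0_2 = 272
y0_2 = 52
x_3 = 172
y_3 = 156
r_3 = 32
x_4 = 56
y_4 = 140
r_4 = 40
x_5 = 124
y_5 = 304
r_5 = 44
x0_6 = 72
y0_6 = 140
x1_6 = 184
y1_6 = 268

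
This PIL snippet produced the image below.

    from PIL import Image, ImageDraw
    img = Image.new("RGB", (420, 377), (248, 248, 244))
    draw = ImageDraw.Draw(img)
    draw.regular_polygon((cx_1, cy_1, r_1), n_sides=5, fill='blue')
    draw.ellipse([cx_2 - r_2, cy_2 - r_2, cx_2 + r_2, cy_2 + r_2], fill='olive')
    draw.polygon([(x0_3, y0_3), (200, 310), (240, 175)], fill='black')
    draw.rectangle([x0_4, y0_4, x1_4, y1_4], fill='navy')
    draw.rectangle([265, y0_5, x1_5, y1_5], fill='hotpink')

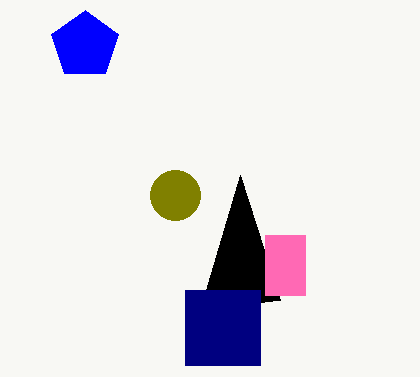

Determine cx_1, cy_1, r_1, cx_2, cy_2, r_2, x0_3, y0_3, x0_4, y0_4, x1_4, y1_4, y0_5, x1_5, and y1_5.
cx_1 = 85
cy_1 = 45
r_1 = 35
cx_2 = 175
cy_2 = 195
r_2 = 25
x0_3 = 280
y0_3 = 300
x0_4 = 185
y0_4 = 290
x1_4 = 260
y1_4 = 365
y0_5 = 235
x1_5 = 305
y1_5 = 295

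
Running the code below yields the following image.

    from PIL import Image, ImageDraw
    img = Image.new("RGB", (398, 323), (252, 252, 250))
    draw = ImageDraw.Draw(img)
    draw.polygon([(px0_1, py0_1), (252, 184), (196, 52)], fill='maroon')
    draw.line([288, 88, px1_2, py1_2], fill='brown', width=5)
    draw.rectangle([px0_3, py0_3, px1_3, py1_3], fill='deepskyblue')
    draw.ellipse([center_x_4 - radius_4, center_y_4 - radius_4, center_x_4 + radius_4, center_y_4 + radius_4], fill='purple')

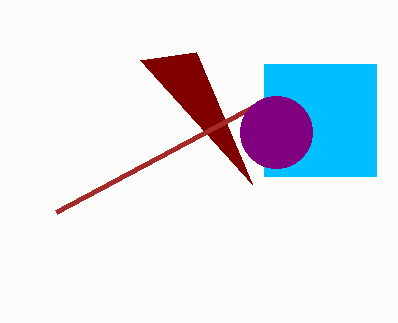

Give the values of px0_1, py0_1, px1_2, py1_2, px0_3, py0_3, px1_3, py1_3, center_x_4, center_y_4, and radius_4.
px0_1 = 140, py0_1 = 60, px1_2 = 56, py1_2 = 212, px0_3 = 264, py0_3 = 64, px1_3 = 376, py1_3 = 176, center_x_4 = 276, center_y_4 = 132, radius_4 = 36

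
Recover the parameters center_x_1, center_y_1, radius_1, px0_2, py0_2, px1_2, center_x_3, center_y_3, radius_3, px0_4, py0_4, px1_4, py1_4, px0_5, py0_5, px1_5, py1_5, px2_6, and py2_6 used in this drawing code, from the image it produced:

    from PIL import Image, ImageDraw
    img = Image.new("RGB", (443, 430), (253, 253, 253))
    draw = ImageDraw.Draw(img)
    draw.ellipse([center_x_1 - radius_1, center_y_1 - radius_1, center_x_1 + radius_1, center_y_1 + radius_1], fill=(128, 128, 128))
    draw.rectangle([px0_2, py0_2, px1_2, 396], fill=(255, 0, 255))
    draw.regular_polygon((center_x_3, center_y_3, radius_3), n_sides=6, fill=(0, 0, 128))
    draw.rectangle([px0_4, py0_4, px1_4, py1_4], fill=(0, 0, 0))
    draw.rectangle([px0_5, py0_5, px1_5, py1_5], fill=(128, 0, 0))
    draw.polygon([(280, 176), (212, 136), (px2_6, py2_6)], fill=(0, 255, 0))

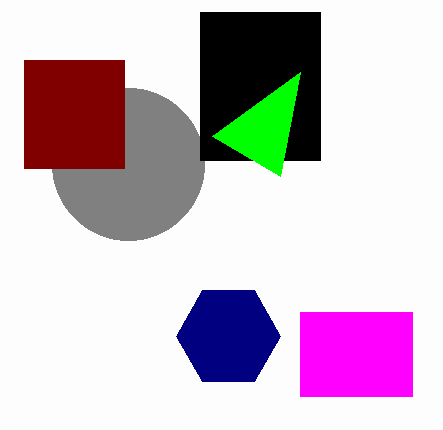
center_x_1 = 128, center_y_1 = 164, radius_1 = 76, px0_2 = 300, py0_2 = 312, px1_2 = 412, center_x_3 = 228, center_y_3 = 336, radius_3 = 52, px0_4 = 200, py0_4 = 12, px1_4 = 320, py1_4 = 160, px0_5 = 24, py0_5 = 60, px1_5 = 124, py1_5 = 168, px2_6 = 300, py2_6 = 72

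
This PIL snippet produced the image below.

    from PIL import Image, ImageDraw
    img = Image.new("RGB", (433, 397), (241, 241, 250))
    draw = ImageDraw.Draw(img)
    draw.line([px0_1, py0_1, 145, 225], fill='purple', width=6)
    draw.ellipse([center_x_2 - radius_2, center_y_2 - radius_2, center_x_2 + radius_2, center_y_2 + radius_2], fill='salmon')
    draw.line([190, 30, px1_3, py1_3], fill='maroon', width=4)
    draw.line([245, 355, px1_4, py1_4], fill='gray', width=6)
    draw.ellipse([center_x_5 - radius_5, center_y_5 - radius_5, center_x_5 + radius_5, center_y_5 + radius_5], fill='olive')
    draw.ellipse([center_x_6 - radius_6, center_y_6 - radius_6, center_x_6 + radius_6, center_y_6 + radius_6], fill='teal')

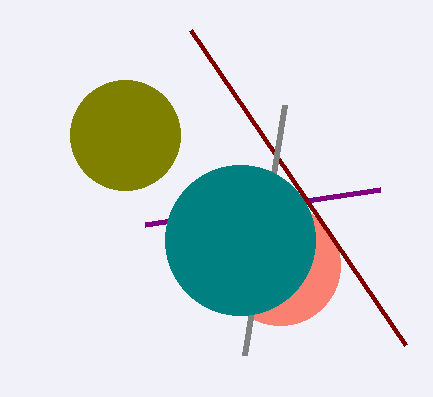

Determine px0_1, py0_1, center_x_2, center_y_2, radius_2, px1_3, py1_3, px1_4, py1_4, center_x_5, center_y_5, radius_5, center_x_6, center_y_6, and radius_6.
px0_1 = 380; py0_1 = 190; center_x_2 = 280; center_y_2 = 265; radius_2 = 60; px1_3 = 405; py1_3 = 345; px1_4 = 285; py1_4 = 105; center_x_5 = 125; center_y_5 = 135; radius_5 = 55; center_x_6 = 240; center_y_6 = 240; radius_6 = 75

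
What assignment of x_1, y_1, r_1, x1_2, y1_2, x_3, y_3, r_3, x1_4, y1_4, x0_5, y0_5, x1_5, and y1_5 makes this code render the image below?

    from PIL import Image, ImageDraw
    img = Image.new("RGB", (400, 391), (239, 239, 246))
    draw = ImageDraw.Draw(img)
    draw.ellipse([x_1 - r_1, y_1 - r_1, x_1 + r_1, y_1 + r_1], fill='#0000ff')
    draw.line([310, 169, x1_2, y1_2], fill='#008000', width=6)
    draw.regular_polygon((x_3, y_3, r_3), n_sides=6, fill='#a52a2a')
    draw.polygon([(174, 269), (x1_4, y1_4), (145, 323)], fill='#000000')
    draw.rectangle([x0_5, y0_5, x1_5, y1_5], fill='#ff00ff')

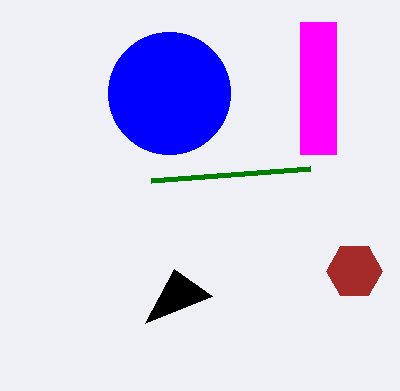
x_1 = 169; y_1 = 93; r_1 = 61; x1_2 = 151; y1_2 = 181; x_3 = 354; y_3 = 271; r_3 = 28; x1_4 = 212; y1_4 = 296; x0_5 = 300; y0_5 = 22; x1_5 = 336; y1_5 = 154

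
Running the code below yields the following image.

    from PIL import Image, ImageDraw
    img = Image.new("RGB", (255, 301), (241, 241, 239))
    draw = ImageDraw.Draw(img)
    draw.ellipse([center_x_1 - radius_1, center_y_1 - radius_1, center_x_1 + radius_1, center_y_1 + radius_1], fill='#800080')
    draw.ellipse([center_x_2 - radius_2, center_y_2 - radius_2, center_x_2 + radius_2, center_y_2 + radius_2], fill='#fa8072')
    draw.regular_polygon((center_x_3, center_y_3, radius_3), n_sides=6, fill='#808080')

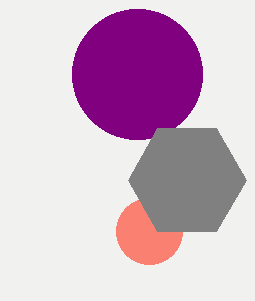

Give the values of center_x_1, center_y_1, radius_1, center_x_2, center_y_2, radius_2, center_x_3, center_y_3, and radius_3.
center_x_1 = 137, center_y_1 = 74, radius_1 = 65, center_x_2 = 149, center_y_2 = 231, radius_2 = 33, center_x_3 = 187, center_y_3 = 180, radius_3 = 59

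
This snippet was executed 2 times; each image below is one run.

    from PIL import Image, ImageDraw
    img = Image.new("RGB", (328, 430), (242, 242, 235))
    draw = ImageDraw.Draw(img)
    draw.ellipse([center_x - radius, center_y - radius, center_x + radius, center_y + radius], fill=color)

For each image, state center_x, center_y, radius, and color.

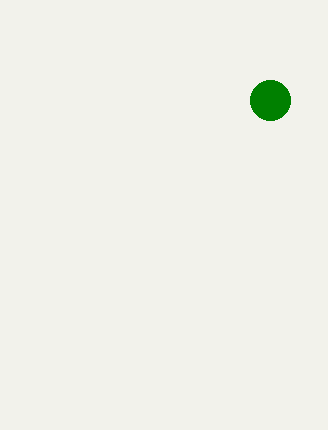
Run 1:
center_x = 270; center_y = 100; radius = 20; color = 'green'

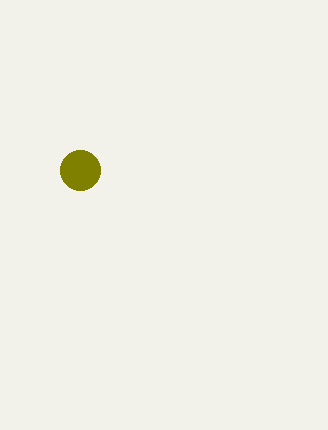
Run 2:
center_x = 80, center_y = 170, radius = 20, color = 'olive'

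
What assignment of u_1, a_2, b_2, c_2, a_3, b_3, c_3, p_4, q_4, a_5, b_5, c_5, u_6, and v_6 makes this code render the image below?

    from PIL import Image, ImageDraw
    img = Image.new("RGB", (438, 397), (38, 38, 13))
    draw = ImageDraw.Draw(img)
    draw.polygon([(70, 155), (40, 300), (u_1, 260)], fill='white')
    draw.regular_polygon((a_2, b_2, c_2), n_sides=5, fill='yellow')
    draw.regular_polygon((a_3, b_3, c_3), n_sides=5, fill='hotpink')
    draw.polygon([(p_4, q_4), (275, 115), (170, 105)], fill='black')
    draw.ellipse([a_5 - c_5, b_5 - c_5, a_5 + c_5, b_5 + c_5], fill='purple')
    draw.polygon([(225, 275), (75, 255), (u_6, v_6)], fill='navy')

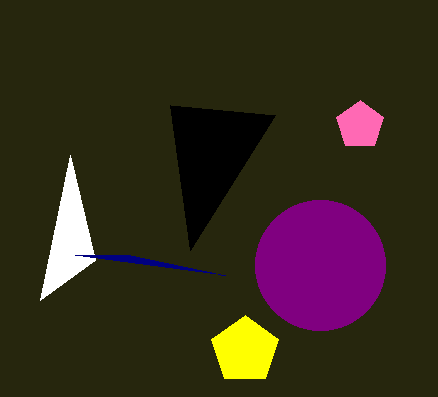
u_1 = 95
a_2 = 245
b_2 = 350
c_2 = 35
a_3 = 360
b_3 = 125
c_3 = 25
p_4 = 190
q_4 = 250
a_5 = 320
b_5 = 265
c_5 = 65
u_6 = 130
v_6 = 255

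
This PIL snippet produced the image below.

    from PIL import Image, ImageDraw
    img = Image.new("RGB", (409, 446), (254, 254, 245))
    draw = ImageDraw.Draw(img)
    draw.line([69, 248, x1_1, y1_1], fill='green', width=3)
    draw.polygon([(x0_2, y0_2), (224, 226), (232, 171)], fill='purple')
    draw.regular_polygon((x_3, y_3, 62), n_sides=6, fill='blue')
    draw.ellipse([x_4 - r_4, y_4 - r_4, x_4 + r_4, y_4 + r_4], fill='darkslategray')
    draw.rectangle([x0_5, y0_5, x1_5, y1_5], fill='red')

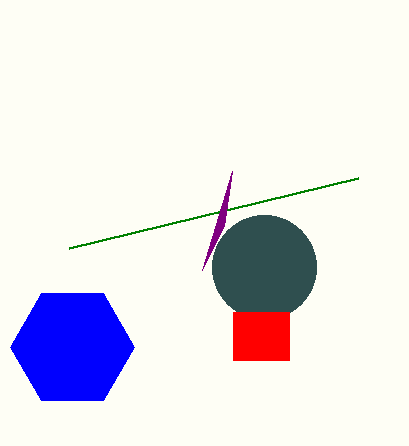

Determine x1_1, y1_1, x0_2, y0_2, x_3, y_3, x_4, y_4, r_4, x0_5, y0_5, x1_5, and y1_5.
x1_1 = 358; y1_1 = 178; x0_2 = 202; y0_2 = 270; x_3 = 72; y_3 = 347; x_4 = 264; y_4 = 267; r_4 = 52; x0_5 = 233; y0_5 = 312; x1_5 = 289; y1_5 = 360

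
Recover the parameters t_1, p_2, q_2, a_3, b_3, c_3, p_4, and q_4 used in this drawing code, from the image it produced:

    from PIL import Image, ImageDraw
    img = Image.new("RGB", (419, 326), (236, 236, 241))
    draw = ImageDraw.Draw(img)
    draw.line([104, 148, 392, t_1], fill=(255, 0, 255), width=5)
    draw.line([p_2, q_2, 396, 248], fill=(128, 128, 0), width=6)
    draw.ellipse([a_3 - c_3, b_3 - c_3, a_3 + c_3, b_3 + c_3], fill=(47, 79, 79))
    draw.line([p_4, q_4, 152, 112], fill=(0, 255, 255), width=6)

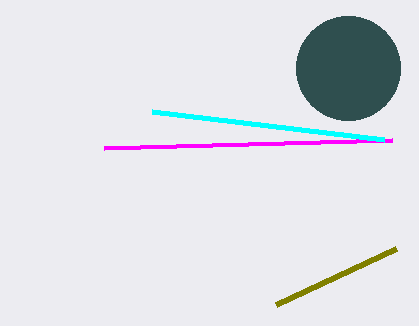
t_1 = 140, p_2 = 276, q_2 = 304, a_3 = 348, b_3 = 68, c_3 = 52, p_4 = 384, q_4 = 140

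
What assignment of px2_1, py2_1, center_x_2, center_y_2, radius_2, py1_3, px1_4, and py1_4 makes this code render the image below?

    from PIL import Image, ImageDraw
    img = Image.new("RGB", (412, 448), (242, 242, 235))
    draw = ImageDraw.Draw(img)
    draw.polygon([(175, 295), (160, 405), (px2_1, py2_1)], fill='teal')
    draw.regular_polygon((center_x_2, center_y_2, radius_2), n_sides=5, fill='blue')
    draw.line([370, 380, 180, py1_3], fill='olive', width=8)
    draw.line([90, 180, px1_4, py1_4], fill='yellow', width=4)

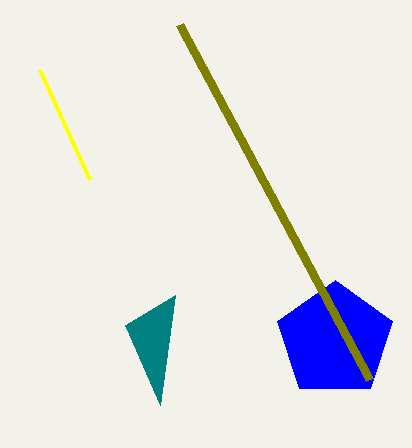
px2_1 = 125; py2_1 = 325; center_x_2 = 335; center_y_2 = 340; radius_2 = 60; py1_3 = 25; px1_4 = 40; py1_4 = 70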